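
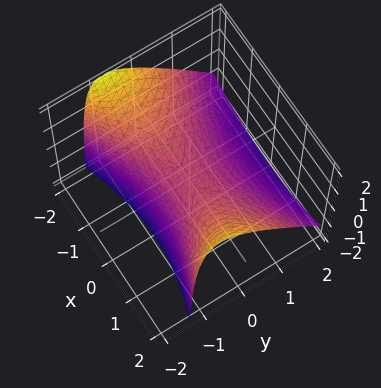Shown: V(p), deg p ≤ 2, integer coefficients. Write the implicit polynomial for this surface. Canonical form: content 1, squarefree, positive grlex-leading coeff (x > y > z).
First, degree: no degree-1 surface has this shape, so deg p = 2.
Next, observable constraints: one x-axis crossing is at x = 0; it crosses the z-axis at the gridline z = 0.
Finally, solving for integer coefficients yields p as stated.

x^2 - 3*y^2 - 2*y*z - 3*z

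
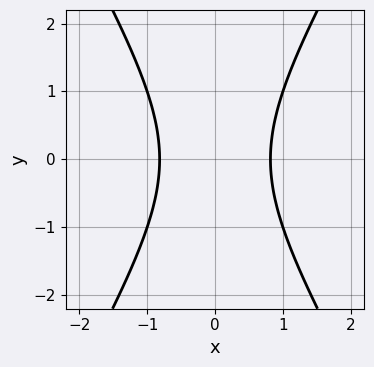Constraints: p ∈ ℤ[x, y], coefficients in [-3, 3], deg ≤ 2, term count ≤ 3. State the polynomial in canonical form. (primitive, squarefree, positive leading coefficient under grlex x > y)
First, degree: no degree-1 curve has this shape, so deg p = 2.
Next, symmetries: it's symmetric under y → −y, forcing even powers of y; the x ↦ −x reflection is a symmetry, so x appears only in even powers.
Then, checking where it meets the axes: the curve avoids every integer y-axis point in the box.
Finally, fitting integer coefficients to these (and the overall shape) gives p.

3*x^2 - y^2 - 2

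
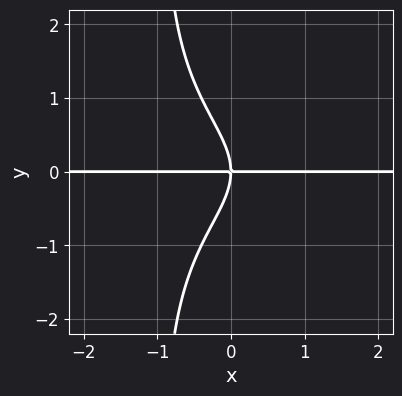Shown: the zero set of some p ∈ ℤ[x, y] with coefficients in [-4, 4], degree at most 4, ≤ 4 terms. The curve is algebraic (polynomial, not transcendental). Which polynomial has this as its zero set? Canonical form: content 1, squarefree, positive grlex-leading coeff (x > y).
(a) The degree is 4 — the shape is more complex than any degree-3 curve.
(b) Checking where it meets the axes: it crosses the y-axis at the gridline y = 0; every point of the x-axis in the box is on the curve.
(c) The integer polynomial consistent with all of this is the stated p.

2*x*y^3 + 2*y^3 + 3*x*y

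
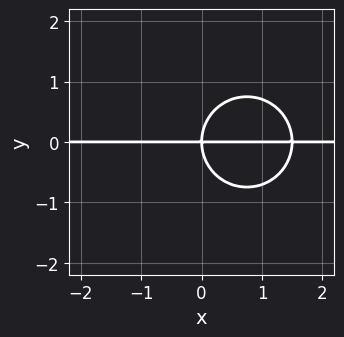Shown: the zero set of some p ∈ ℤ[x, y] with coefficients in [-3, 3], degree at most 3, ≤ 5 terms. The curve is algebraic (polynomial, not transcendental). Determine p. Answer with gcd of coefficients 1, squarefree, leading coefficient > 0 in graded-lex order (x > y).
2*x^2*y + 2*y^3 - 3*x*y

First, deg p = 3. The shape is more complex than any degree-2 curve.
Then, from the visible intercepts: the visible x-axis segment lies entirely on the curve; it meets the y-axis at y = 0 (among the integer gridlines).
Finally, assembling these constraints gives the stated polynomial.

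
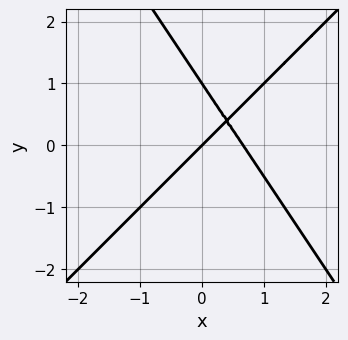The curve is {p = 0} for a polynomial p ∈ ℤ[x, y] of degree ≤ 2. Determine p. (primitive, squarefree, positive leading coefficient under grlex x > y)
Degree: no degree-1 curve has this shape, so deg p = 2.
Against the integer gridlines: it meets the x-axis at x = 0 (among the integer gridlines); among the integer gridlines, it crosses the y-axis at y ∈ {0, 1}.
Matching integer coefficients to the picture gives p.

3*x^2 - x*y - 2*y^2 - 2*x + 2*y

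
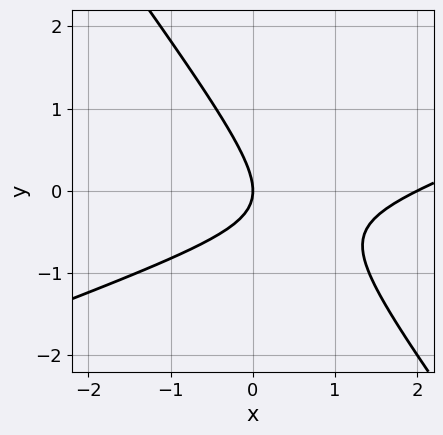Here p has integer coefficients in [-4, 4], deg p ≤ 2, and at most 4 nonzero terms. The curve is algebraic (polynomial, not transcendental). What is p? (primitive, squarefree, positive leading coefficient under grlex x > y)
x^2 - 2*x*y - 2*y^2 - 2*x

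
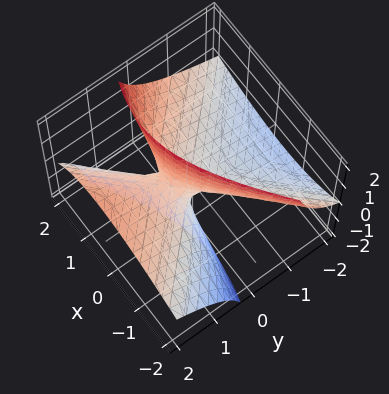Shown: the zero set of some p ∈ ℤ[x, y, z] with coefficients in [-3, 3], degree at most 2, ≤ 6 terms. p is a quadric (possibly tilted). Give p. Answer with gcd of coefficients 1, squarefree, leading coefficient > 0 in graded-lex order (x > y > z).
First, deg p = 2. The shape is more complex than any degree-1 surface.
Next, observable constraints: it meets the x-axis at x = 0 (among the integer gridlines); it crosses the z-axis at the gridline z = 0.
Finally, solving for integer coefficients yields p as stated.

x^2 - x*z - y^2 + 3*y*z - z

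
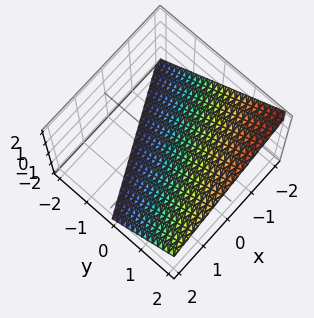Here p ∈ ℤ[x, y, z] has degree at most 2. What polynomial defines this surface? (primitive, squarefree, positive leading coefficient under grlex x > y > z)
x - 2*y + 2*z + 2

First, deg p = 1.
Then, against the integer gridlines: it crosses the x-axis at the gridline x = -2; it meets the z-axis at z = -1 (among the integer gridlines).
Finally, matching integer coefficients to the picture gives p.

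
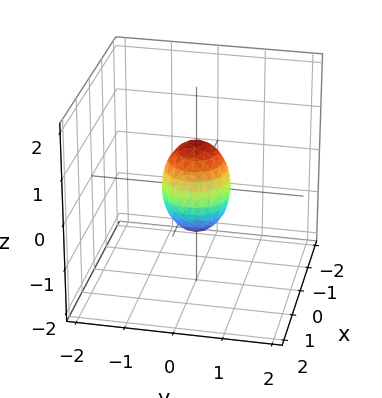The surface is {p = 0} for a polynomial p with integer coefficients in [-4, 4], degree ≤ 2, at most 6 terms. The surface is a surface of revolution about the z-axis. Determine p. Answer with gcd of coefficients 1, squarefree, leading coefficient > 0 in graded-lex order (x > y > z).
2*x^2 + 2*y^2 + z^2 - 1

1. The degree is 2 — a generic line meets the surface in up to 2 points.
2. By symmetry, the z-axis is an axis of rotation, so x and y enter only as x² + y².
3. Reading off the gridlines: a circular section at z = 0 has radius between 0 and 1; the z-axis gridline crossings are at z ∈ {-1, 1}.
4. These observations pin down the coefficients.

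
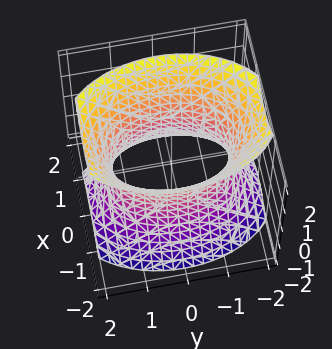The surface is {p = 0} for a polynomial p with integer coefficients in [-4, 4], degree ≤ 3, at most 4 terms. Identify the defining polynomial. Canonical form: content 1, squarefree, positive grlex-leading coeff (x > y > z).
deg p = 2. An hourglass — one-sheet hyperboloid; a quadric.
Symmetries: mirror symmetry z ↦ −z ⇒ only even powers of z; it's symmetric under y → −y, forcing even powers of y; mirror symmetry x ↦ −x ⇒ only even powers of x.
Against the integer gridlines: the x-axis gridline crossings are at x ∈ {-1, 1}; it misses every integer gridline on the z-axis.
These observations pin down the coefficients.

2*x^2 + y^2 - z^2 - 2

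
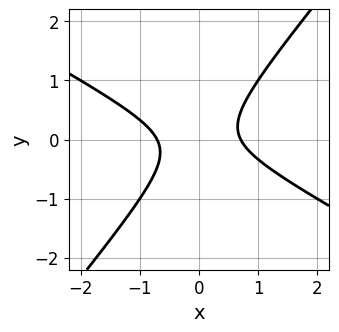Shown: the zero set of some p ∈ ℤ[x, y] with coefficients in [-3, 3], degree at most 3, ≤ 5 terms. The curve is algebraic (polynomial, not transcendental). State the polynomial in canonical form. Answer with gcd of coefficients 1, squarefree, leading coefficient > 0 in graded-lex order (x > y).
1. deg p = 2. The shape is more complex than any degree-1 curve.
2. From the visible intercepts: the curve avoids every integer y-axis point in the box.
3. The integer polynomial consistent with all of this is the stated p.

2*x^2 + 2*x*y - 3*y^2 - 1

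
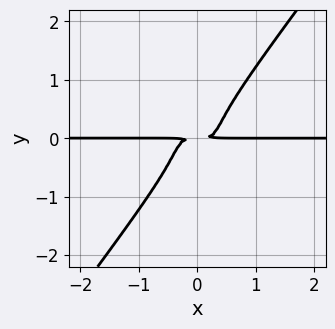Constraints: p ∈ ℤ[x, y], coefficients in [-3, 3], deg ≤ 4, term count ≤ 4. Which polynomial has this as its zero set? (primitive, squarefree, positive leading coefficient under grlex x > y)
(a) Degree: a generic line meets the curve in up to 4 points, so deg p = 4.
(b) From the visible intercepts: the visible x-axis segment lies entirely on the curve.
(c) Putting this together gives p.

3*x^3*y + 3*x^2*y^2 - 3*y^4 - y^2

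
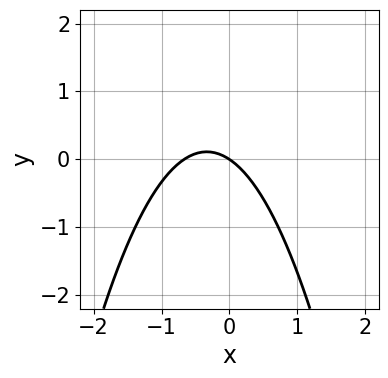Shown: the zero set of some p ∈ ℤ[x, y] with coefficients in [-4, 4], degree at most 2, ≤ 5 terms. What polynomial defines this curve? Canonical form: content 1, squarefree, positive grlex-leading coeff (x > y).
(a) The degree is 2 — no degree-1 curve has this shape.
(b) From the axis intercepts and sections: one x-axis crossing is at x = 0; it meets the y-axis at y = 0 (among the integer gridlines).
(c) The integer polynomial consistent with all of this is the stated p.

3*x^2 + 2*x + 3*y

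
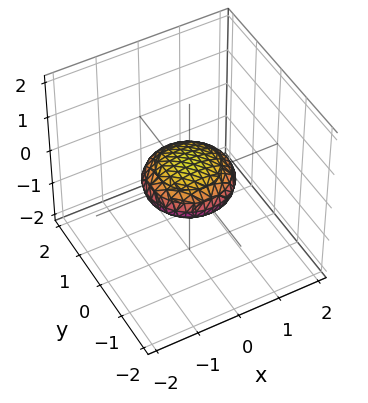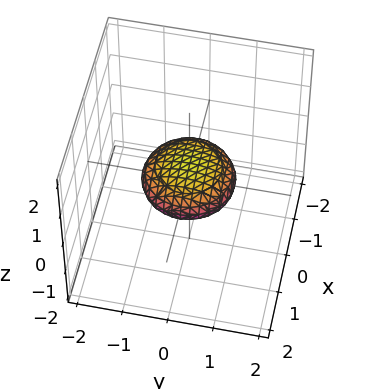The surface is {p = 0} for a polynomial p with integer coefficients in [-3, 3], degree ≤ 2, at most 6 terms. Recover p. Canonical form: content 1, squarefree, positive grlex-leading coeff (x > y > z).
x^2 + y^2 + 3*z^2 - 1

Degree: a closed, bounded, convex surface; a quadric, so deg p = 2.
Symmetries: mirror symmetry z ↦ −z ⇒ only even powers of z; every cross-section ⟂ z is a circle, so x, y appear only via x² + y².
Checking where it meets the axes: among the integer gridlines, it crosses the y-axis at y ∈ {-1, 1}; among the integer gridlines, it crosses the x-axis at x ∈ {-1, 1}.
Together with the visible shape, these determine p as stated.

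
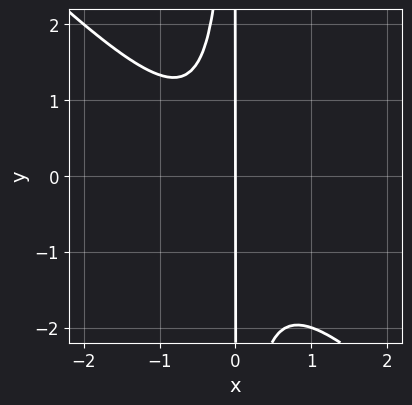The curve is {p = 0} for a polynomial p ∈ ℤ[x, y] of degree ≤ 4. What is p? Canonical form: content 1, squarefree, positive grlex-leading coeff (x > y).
3*x^3 + 3*x^2*y + x^2 + 2*x

First, the degree is 3 — the shape is more complex than any degree-2 curve.
Then, observable constraints: the visible y-axis segment lies entirely on the curve; it meets the x-axis at x = 0 (among the integer gridlines).
Finally, together with the visible shape, these determine p as stated.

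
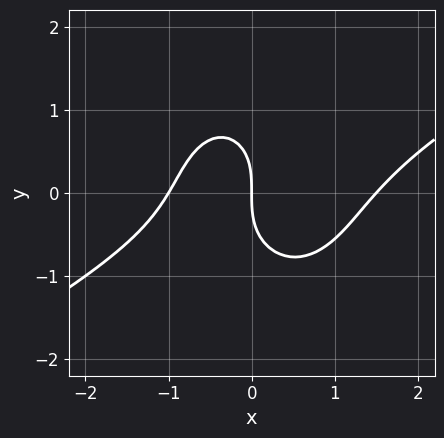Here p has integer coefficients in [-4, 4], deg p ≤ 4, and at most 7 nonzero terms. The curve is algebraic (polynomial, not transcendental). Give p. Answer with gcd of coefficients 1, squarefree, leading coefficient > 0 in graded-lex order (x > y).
2*x^3 - 3*x^2*y - 2*y^3 - x^2 - 3*x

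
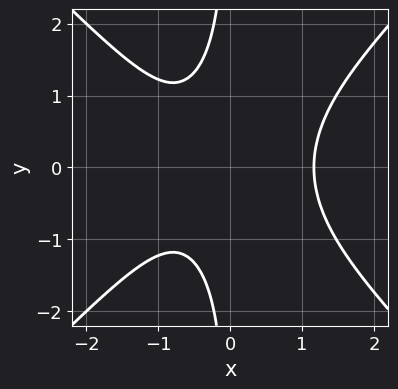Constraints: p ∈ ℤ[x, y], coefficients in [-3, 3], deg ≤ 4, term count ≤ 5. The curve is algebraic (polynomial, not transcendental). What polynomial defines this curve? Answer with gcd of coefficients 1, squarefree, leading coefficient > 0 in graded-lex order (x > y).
1. The degree is 3 — no degree-2 curve has this shape.
2. Symmetries: it's symmetric under y → −y, forcing even powers of y.
3. Checking where it meets the axes: the curve avoids every integer y-axis point in the box.
4. These observations pin down the coefficients.

2*x^3 - 2*x*y^2 - x - 2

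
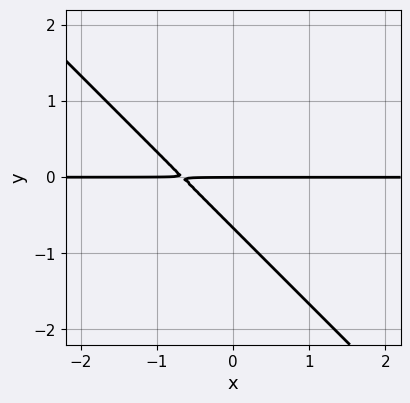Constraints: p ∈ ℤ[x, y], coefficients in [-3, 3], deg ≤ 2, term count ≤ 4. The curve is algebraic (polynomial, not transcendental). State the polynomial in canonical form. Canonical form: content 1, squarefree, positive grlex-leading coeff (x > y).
3*x*y + 3*y^2 + 2*y

1. Degree: no degree-1 curve has this shape, so deg p = 2.
2. Checking where it meets the axes: one y-axis crossing is at y = 0; every point of the x-axis in the box is on the curve.
3. These observations pin down the coefficients.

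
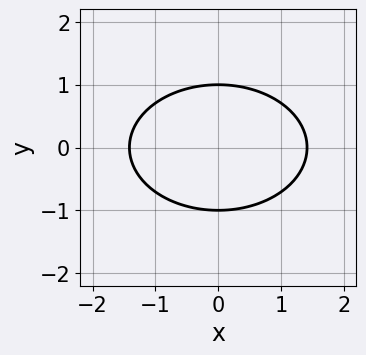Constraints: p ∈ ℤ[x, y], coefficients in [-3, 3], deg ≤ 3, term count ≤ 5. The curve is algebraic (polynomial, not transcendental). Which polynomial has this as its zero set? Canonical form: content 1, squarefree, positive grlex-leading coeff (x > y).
First, deg p = 2. No degree-1 curve has this shape.
Then, symmetries: the y ↦ −y reflection is a symmetry, so y appears only in even powers; the x ↦ −x reflection is a symmetry, so x appears only in even powers.
Then, checking where it meets the axes: among the integer gridlines, it crosses the y-axis at y ∈ {-1, 1}.
Finally, solving for integer coefficients yields p as stated.

x^2 + 2*y^2 - 2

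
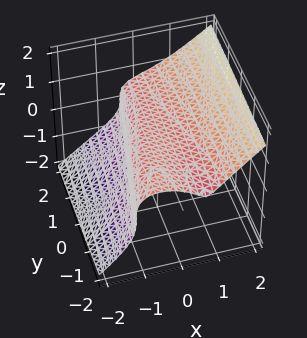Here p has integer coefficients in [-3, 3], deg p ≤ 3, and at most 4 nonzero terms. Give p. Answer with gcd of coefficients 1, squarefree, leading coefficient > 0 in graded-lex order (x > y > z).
2*x^3 - 3*z^3 + x*y + 1

(a) The degree is 3 — no degree-2 surface has this shape.
(b) From the axis intercepts and sections: no y-intercept at any integer in the box.
(c) These observations pin down the coefficients.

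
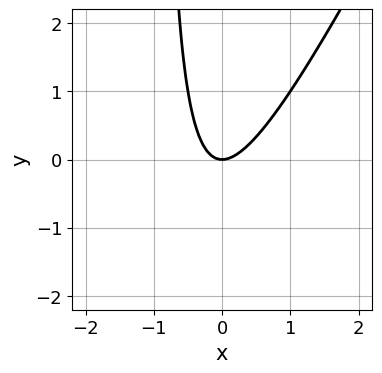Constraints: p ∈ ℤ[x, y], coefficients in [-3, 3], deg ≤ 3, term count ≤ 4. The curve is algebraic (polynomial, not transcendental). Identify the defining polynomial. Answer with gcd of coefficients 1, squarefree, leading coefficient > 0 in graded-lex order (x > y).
2*x^2 - x*y - y

(a) Degree: the shape is more complex than any degree-1 curve, so deg p = 2.
(b) Reading off the gridlines: it crosses the y-axis at the gridline y = 0; it meets the x-axis at x = 0 (among the integer gridlines).
(c) These observations pin down the coefficients.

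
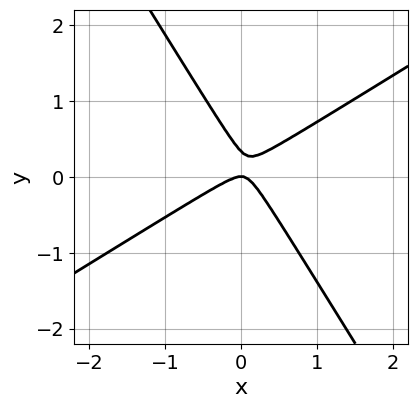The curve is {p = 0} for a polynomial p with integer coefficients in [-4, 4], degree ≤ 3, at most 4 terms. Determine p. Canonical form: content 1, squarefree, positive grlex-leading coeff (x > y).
3*x^2 - 3*x*y - 3*y^2 + y

1. Degree: a generic line meets the curve in up to 2 points, so deg p = 2.
2. Reading off the gridlines: it meets the x-axis at x = 0 (among the integer gridlines); one y-axis crossing is at y = 0.
3. Fitting integer coefficients to these (and the overall shape) gives p.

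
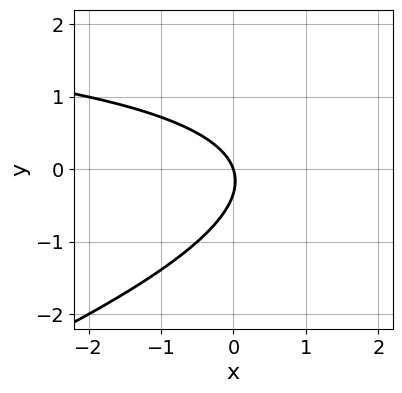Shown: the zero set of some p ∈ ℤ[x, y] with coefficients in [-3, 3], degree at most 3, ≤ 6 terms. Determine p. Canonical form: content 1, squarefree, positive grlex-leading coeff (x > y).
x*y - 3*y^2 - 3*x - y

1. Degree: no degree-1 curve has this shape, so deg p = 2.
2. Checking where it meets the axes: one x-axis crossing is at x = 0; it crosses the y-axis at the gridline y = 0.
3. These observations pin down the coefficients.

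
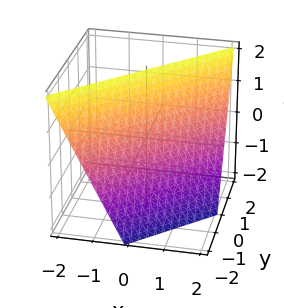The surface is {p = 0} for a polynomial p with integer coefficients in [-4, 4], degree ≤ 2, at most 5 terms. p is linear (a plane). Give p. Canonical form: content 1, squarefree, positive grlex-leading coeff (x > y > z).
2*x - 2*y + z - 2

1. deg p = 1. The surface is flat (a plane).
2. Checking where it meets the axes: one z-axis crossing is at z = 2; it crosses the y-axis at the gridline y = -1; one x-axis crossing is at x = 1.
3. Together with the visible shape, these determine p as stated.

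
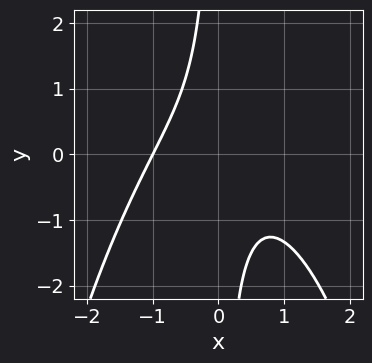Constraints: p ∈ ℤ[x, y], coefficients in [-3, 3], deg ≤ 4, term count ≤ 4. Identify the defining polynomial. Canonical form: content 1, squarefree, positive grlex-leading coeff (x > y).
2*x^3 + 3*x*y + 2

(a) deg p = 3. The shape is more complex than any degree-2 curve.
(b) Against the integer gridlines: it meets the x-axis at x = -1 (among the integer gridlines); no y-intercept at any integer in the box.
(c) These observations pin down the coefficients.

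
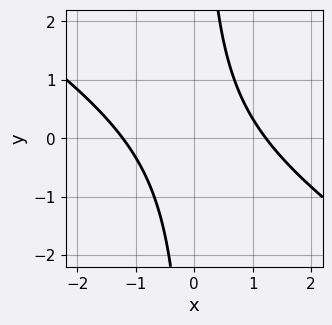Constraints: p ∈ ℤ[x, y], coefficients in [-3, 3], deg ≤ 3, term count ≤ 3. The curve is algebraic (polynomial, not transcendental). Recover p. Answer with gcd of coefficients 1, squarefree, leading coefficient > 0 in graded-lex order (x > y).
(a) Degree: a generic line meets the curve in up to 2 points, so deg p = 2.
(b) Against the integer gridlines: the curve avoids every integer y-axis point in the box.
(c) Assembling these constraints gives the stated polynomial.

2*x^2 + 3*x*y - 3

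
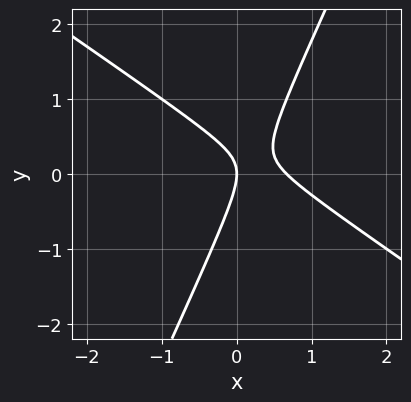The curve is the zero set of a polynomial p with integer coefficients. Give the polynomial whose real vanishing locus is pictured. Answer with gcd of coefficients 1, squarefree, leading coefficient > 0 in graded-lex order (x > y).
3*x^2 + 3*x*y - 2*y^2 - 2*x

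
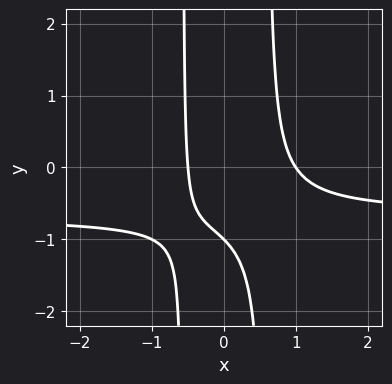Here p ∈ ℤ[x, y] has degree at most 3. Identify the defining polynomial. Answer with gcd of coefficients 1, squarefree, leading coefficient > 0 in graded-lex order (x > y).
3*x^2*y + 2*x^2 - x - y - 1

1. The degree is 3 — a generic line meets the curve in up to 3 points.
2. From the axis intercepts and sections: one y-axis crossing is at y = -1; one x-axis crossing is at x = 1.
3. Together with the visible shape, these determine p as stated.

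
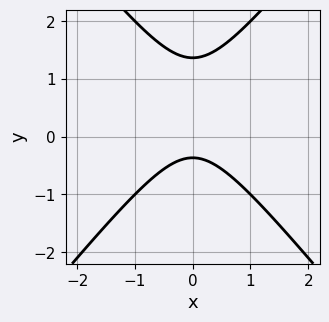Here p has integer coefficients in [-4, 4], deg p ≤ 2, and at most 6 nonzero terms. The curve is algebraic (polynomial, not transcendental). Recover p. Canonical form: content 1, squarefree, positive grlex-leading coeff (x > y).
(a) Degree: no degree-1 curve has this shape, so deg p = 2.
(b) Symmetries: it's symmetric under x → −x, forcing even powers of x.
(c) From the axis intercepts and sections: no x-intercept at any integer in the box.
(d) Together with the visible shape, these determine p as stated.

3*x^2 - 2*y^2 + 2*y + 1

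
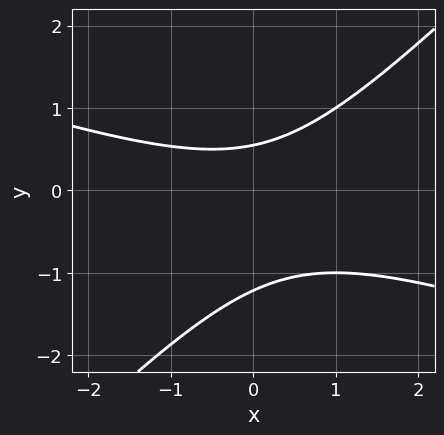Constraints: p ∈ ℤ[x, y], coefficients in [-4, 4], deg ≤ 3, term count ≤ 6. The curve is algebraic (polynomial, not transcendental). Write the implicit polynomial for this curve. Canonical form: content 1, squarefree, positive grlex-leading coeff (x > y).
x^2 + 2*x*y - 3*y^2 - 2*y + 2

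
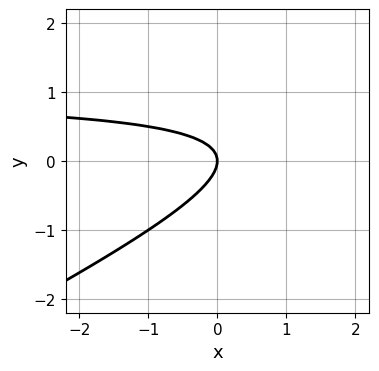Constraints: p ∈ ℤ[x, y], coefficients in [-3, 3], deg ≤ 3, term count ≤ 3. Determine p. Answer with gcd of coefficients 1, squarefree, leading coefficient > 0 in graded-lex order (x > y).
x*y - 2*y^2 - x

1. deg p = 2. The shape is more complex than any degree-1 curve.
2. From the axis intercepts and sections: it crosses the x-axis at the gridline x = 0; it crosses the y-axis at the gridline y = 0.
3. Assembling these constraints gives the stated polynomial.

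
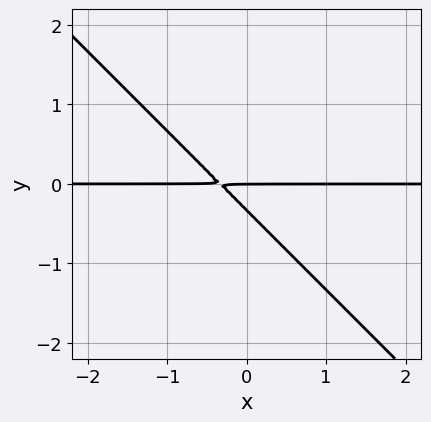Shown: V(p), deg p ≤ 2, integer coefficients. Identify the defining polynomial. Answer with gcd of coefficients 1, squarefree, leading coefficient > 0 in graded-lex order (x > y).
(a) deg p = 2. A generic line meets the curve in up to 2 points.
(b) Against the integer gridlines: every point of the x-axis in the box is on the curve; it crosses the y-axis at the gridline y = 0.
(c) Together with the visible shape, these determine p as stated.

3*x*y + 3*y^2 + y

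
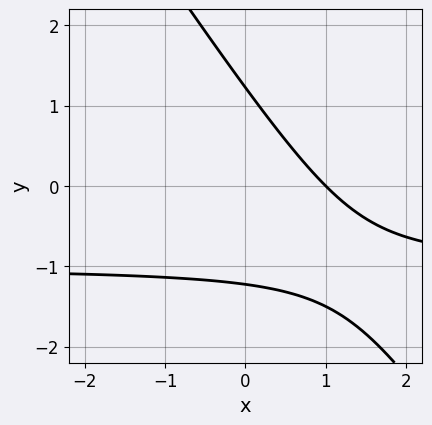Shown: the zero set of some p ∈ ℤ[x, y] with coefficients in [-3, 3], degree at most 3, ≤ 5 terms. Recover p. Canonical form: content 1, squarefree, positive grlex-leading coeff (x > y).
(a) deg p = 2. A generic line meets the curve in up to 2 points.
(b) Observable constraints: one x-axis crossing is at x = 1.
(c) Solving for integer coefficients yields p as stated.

3*x*y + 2*y^2 + 3*x - 3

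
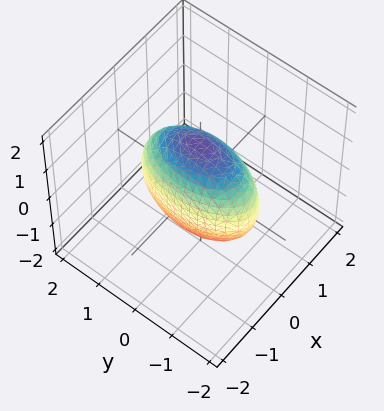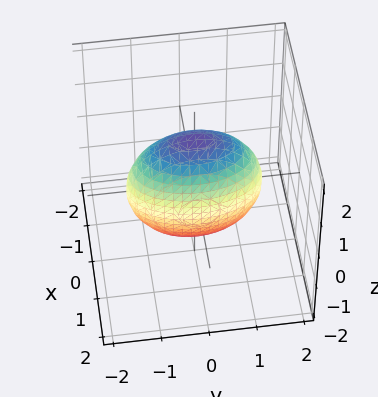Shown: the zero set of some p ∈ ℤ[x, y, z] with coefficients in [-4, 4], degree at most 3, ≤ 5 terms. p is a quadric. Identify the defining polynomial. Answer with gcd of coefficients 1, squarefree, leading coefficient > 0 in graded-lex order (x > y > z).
(a) deg p = 2.
(b) Symmetries: it's symmetric under z → −z, forcing even powers of z; mirror symmetry x ↦ −x ⇒ only even powers of x; it's symmetric under y → −y, forcing even powers of y.
(c) Fitting integer coefficients to these (and the overall shape) gives p.

3*x^2 + y^2 + z^2 - 2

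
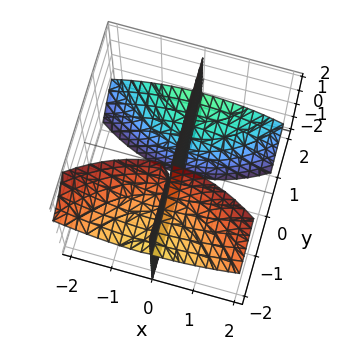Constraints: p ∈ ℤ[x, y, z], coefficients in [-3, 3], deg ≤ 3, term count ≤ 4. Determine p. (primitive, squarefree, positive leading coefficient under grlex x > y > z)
First, the picture has 3 separate pieces. They look like related sheets of one shape, so recover p as a whole.
Next, the degree is 3 — a generic line meets the surface in up to 3 points.
Next, from the axis intercepts and sections: one x-axis crossing is at x = 0; every point of the y-axis in the box is on the surface; the visible z-axis segment lies entirely on the surface.
Finally, these observations pin down the coefficients.

x^3 + 3*x*y*z + 3*x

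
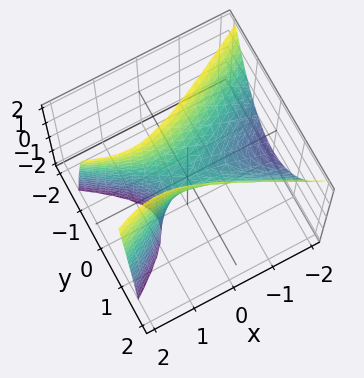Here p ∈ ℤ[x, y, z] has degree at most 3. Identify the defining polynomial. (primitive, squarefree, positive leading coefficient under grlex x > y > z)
The degree is 2 — the shape is more complex than any degree-1 surface.
Checking where it meets the axes: it crosses the z-axis at the gridline z = 0; one y-axis crossing is at y = 0; one x-axis crossing is at x = 0.
Matching integer coefficients to the picture gives p.

x^2 - x*z - 3*y^2 + z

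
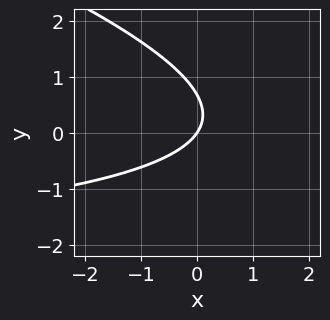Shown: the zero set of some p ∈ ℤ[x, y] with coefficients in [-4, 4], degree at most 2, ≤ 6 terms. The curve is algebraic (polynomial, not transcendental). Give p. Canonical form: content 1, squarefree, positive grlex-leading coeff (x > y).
1. Degree: a generic line meets the curve in up to 2 points, so deg p = 2.
2. Observable constraints: one y-axis crossing is at y = 0; it meets the x-axis at x = 0 (among the integer gridlines).
3. Together with the visible shape, these determine p as stated.

x*y + 3*y^2 + 3*x - 2*y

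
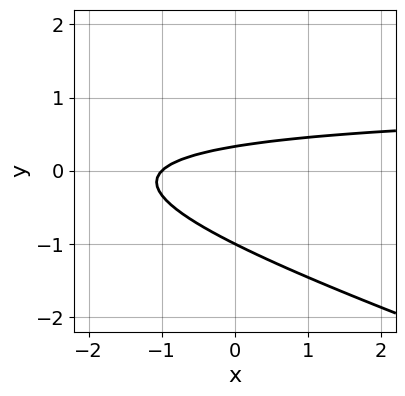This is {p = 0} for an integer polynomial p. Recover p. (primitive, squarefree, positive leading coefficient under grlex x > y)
x*y + 3*y^2 - x + 2*y - 1

1. deg p = 2. The shape is more complex than any degree-1 curve.
2. From the axis intercepts and sections: it meets the y-axis at y = -1 (among the integer gridlines); it meets the x-axis at x = -1 (among the integer gridlines).
3. Matching integer coefficients to the picture gives p.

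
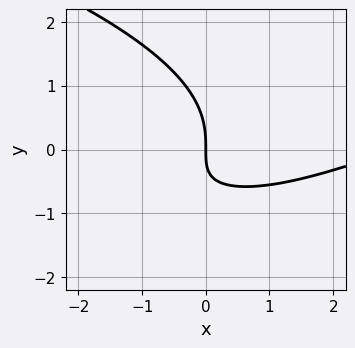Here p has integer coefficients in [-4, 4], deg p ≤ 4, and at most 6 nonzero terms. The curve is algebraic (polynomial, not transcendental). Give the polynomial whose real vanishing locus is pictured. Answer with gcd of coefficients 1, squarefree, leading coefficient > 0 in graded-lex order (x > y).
Degree: no degree-2 curve has this shape, so deg p = 3.
Reading off the gridlines: it crosses the x-axis at the gridline x = 0; one y-axis crossing is at y = 0.
Together with the visible shape, these determine p as stated.

2*y^3 - x^2 + 3*x*y + 3*x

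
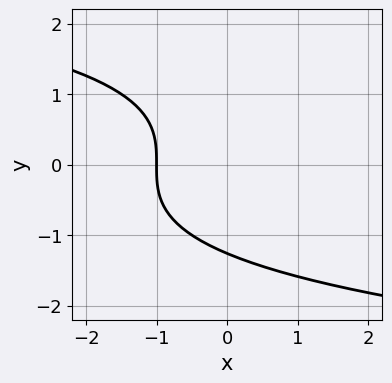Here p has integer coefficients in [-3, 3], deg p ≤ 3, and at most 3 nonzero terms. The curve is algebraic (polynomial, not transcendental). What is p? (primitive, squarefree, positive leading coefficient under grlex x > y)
y^3 + 2*x + 2

First, deg p = 3.
Next, from the visible intercepts: it meets the x-axis at x = -1 (among the integer gridlines).
Finally, assembling these constraints gives the stated polynomial.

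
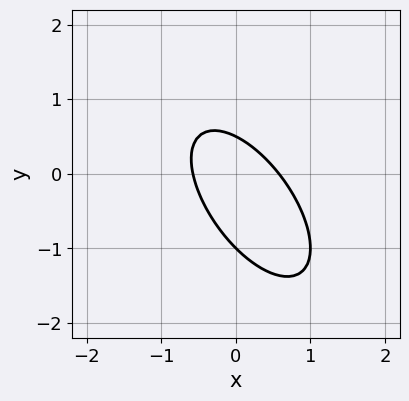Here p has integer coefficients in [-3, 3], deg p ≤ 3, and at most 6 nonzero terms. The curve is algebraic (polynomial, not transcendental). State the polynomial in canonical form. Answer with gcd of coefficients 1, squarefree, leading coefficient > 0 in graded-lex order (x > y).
3*x^2 + 3*x*y + 2*y^2 + y - 1

1. Degree: a generic line meets the curve in up to 2 points, so deg p = 2.
2. Observable constraints: it meets the y-axis at y = -1 (among the integer gridlines).
3. These observations pin down the coefficients.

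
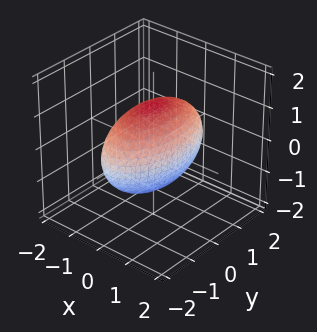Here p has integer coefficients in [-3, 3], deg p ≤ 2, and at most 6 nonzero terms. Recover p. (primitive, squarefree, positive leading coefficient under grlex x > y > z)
3*x^2 + y^2 + 2*z^2 - 3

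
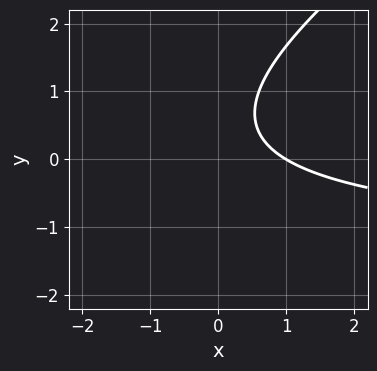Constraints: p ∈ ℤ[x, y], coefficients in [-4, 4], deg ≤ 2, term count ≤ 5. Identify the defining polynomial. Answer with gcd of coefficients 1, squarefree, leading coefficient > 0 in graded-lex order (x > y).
2*x*y - 3*y^2 + 3*x + 3*y - 3

(a) Degree: a generic line meets the curve in up to 2 points, so deg p = 2.
(b) Reading off the gridlines: no y-intercept at any integer in the box; it crosses the x-axis at the gridline x = 1.
(c) Fitting integer coefficients to these (and the overall shape) gives p.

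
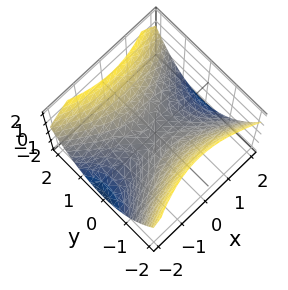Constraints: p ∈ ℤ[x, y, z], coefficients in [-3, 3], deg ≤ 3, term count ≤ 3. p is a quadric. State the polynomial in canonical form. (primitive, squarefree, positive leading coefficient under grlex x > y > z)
x^2 - 2*y^2 + 3*z

deg p = 2. A saddle surface; a quadric.
Symmetries: it's symmetric under x → −x, forcing even powers of x; the y ↦ −y reflection is a symmetry, so y appears only in even powers.
Observable constraints: it crosses the y-axis at the gridline y = 0; one z-axis crossing is at z = 0; it crosses the x-axis at the gridline x = 0.
Fitting integer coefficients to these (and the overall shape) gives p.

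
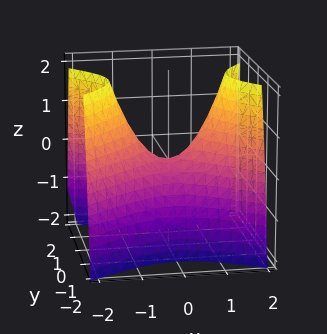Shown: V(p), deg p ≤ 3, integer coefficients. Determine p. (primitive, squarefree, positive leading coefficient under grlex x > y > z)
2*x^2 - 3*y^2 - 2*z

First, deg p = 2. A hyperbolic paraboloid; a quadric.
Next, symmetries: mirror symmetry y ↦ −y ⇒ only even powers of y; mirror symmetry x ↦ −x ⇒ only even powers of x.
Next, checking where it meets the axes: it meets the x-axis at x = 0 (among the integer gridlines); it crosses the y-axis at the gridline y = 0; it meets the z-axis at z = 0 (among the integer gridlines).
Finally, these observations pin down the coefficients.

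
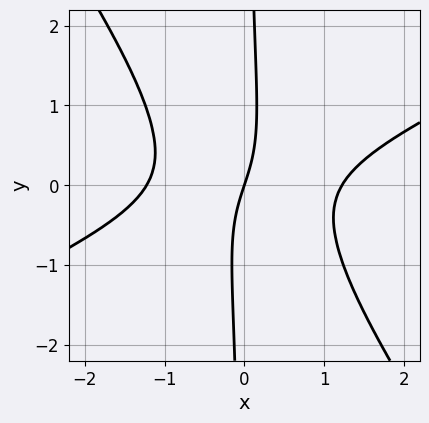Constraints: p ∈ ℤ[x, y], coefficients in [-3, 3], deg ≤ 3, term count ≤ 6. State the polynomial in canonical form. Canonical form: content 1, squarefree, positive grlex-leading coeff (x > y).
2*x^3 - 3*x^2*y - 3*x*y^2 - 3*x + y

1. Degree: no degree-2 curve has this shape, so deg p = 3.
2. Reading off the gridlines: it meets the y-axis at y = 0 (among the integer gridlines); it meets the x-axis at x = 0 (among the integer gridlines).
3. Fitting integer coefficients to these (and the overall shape) gives p.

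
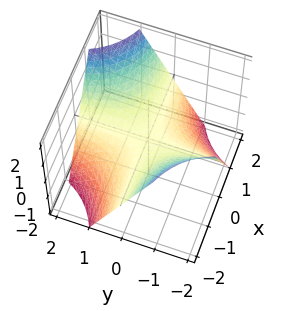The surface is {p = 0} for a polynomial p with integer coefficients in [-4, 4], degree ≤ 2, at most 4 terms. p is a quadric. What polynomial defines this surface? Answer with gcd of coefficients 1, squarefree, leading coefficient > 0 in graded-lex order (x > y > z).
The degree is 2 — a saddle surface; a quadric.
From the visible intercepts: it crosses the z-axis at the gridline z = 0; the visible x-axis segment lies entirely on the surface.
Solving for integer coefficients yields p as stated.

x*y - z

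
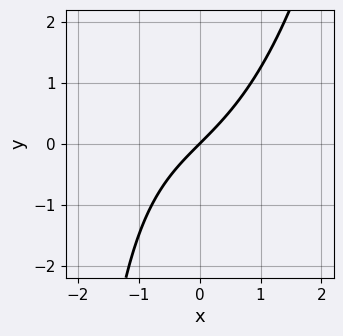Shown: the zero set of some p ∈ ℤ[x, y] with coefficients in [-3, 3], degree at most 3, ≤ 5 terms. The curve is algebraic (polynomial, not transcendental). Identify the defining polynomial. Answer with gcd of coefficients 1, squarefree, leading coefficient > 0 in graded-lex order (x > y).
x^3 + x^2 - x*y + 3*x - 3*y

The degree is 3 — a generic line meets the curve in up to 3 points.
From the visible intercepts: one y-axis crossing is at y = 0; it crosses the x-axis at the gridline x = 0.
Fitting integer coefficients to these (and the overall shape) gives p.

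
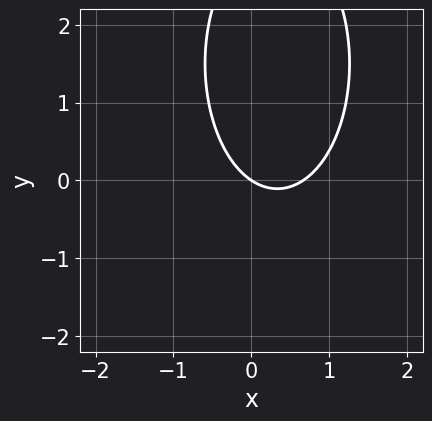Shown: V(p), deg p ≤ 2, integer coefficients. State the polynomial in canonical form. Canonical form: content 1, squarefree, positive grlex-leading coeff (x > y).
1. Degree: a generic line meets the curve in up to 2 points, so deg p = 2.
2. Checking where it meets the axes: it crosses the y-axis at the gridline y = 0; it meets the x-axis at x = 0 (among the integer gridlines).
3. Together with the visible shape, these determine p as stated.

3*x^2 + y^2 - 2*x - 3*y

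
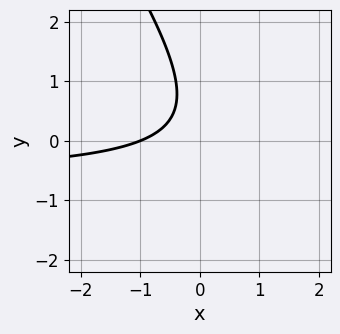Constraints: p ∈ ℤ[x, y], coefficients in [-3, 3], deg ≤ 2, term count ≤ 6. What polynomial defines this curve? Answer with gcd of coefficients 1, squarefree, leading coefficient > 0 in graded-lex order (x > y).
3*x*y + 2*y^2 + 2*x - 2*y + 2

The degree is 2 — the shape is more complex than any degree-1 curve.
Reading off the gridlines: it crosses the x-axis at the gridline x = -1; no y-intercept at any integer in the box.
These observations pin down the coefficients.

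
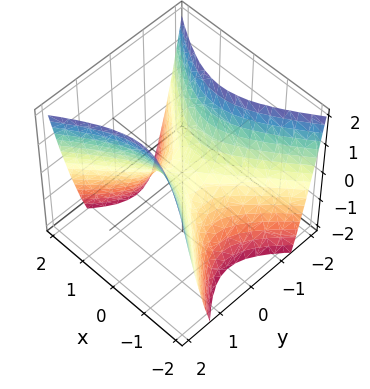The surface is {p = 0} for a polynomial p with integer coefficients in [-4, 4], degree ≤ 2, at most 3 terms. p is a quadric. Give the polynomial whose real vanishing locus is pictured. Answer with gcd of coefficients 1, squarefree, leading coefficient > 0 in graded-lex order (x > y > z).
deg p = 2. A saddle surface; a quadric.
Symmetries: mirror symmetry x ↦ −x ⇒ only even powers of x; it's symmetric under y → −y, forcing even powers of y.
From the visible intercepts: it crosses the y-axis at the gridline y = 0; it meets the x-axis at x = 0 (among the integer gridlines); it crosses the z-axis at the gridline z = 0.
Fitting integer coefficients to these (and the overall shape) gives p.

2*x^2 - 3*y^2 + 2*z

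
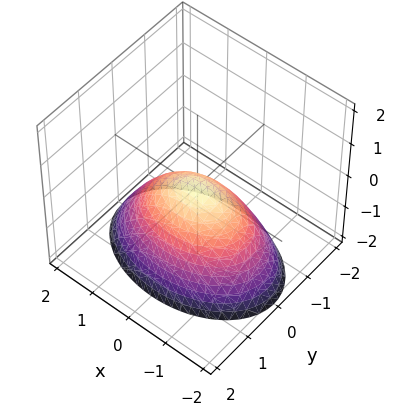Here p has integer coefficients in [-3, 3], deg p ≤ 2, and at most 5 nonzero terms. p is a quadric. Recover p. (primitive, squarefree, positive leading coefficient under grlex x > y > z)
The degree is 2 — a paraboloid; a quadric.
Symmetries: mirror symmetry x ↦ −x ⇒ only even powers of x; the y ↦ −y reflection is a symmetry, so y appears only in even powers.
Reading off the gridlines: it crosses the z-axis at the gridline z = 0; one y-axis crossing is at y = 0; one x-axis crossing is at x = 0.
Putting this together gives p.

x^2 + 2*y^2 + 2*z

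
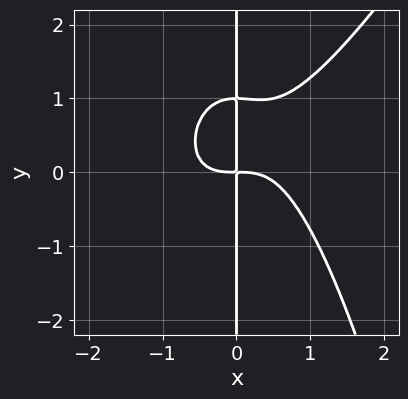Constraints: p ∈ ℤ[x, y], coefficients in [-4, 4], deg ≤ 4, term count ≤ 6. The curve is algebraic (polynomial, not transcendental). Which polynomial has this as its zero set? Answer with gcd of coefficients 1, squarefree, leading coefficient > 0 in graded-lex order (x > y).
1. deg p = 4. A generic line meets the curve in up to 4 points.
2. From the visible intercepts: the visible y-axis segment lies entirely on the curve.
3. Together with the visible shape, these determine p as stated.

2*x^4 - x^3*y - 2*x*y^2 + 2*x*y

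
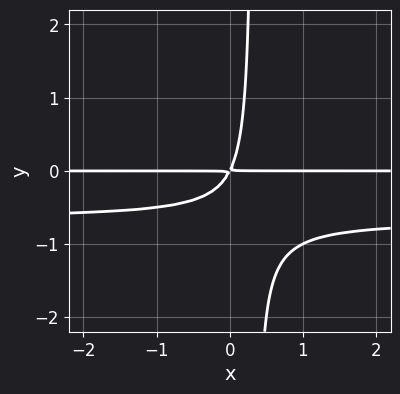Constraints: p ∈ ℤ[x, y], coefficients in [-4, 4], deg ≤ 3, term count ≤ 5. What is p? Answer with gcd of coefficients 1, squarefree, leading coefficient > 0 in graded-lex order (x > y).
(a) Degree: no degree-2 curve has this shape, so deg p = 3.
(b) Reading off the gridlines: the visible x-axis segment lies entirely on the curve.
(c) Putting this together gives p.

3*x*y^2 + 2*x*y - y^2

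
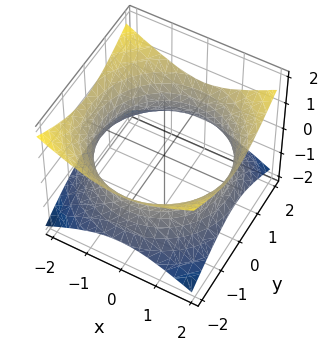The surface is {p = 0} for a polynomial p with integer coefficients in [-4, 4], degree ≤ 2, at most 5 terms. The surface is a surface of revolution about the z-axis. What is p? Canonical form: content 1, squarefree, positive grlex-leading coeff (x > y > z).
x^2 + y^2 - 2*z^2 - 3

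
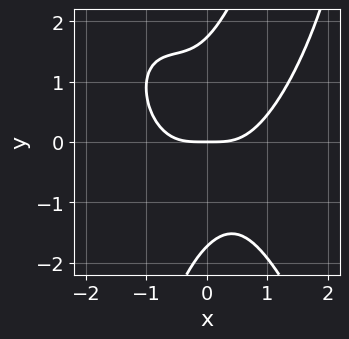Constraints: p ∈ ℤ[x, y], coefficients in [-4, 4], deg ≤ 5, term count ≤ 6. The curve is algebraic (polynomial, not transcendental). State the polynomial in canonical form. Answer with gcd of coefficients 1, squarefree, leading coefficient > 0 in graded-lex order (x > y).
3*x^4 - 3*x^2*y - 2*x*y^2 + y^3 - 3*y

1. Degree: no degree-3 curve has this shape, so deg p = 4.
2. Observable constraints: it meets the y-axis at y = 0 (among the integer gridlines); it meets the x-axis at x = 0 (among the integer gridlines).
3. Fitting integer coefficients to these (and the overall shape) gives p.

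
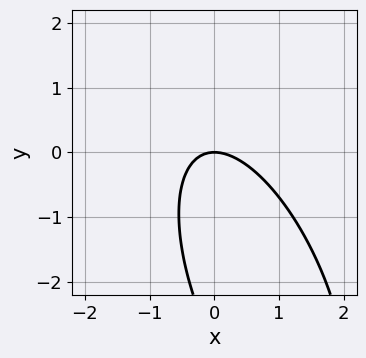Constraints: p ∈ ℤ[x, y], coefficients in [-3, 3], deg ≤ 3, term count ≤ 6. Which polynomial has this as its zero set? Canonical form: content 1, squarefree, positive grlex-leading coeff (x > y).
3*x^2 + 2*x*y + y^2 + 3*y

The degree is 2 — no degree-1 curve has this shape.
Against the integer gridlines: one y-axis crossing is at y = 0; it crosses the x-axis at the gridline x = 0.
Together with the visible shape, these determine p as stated.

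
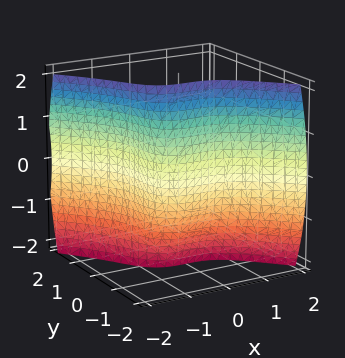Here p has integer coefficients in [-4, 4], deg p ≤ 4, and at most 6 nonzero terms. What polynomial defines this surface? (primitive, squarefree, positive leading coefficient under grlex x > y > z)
2*x^3 + 2*y^3 + y*z^2 + 2

First, the degree is 3 — a generic line meets the surface in up to 3 points.
Next, from the axis intercepts and sections: one x-axis crossing is at x = -1; it misses every integer gridline on the z-axis; one y-axis crossing is at y = -1.
Finally, together with the visible shape, these determine p as stated.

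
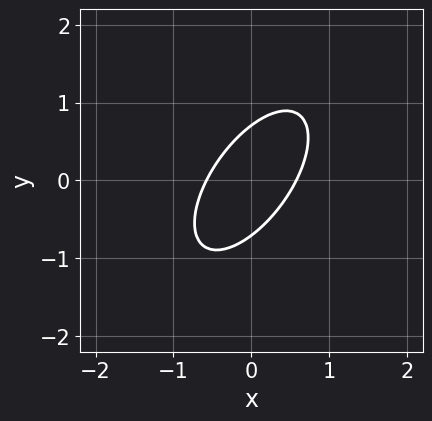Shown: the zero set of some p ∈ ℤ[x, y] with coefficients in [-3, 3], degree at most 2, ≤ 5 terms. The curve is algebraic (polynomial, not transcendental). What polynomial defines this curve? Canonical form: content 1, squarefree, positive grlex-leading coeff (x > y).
3*x^2 - 3*x*y + 2*y^2 - 1

1. Degree: no degree-1 curve has this shape, so deg p = 2.
2. Solving for integer coefficients yields p as stated.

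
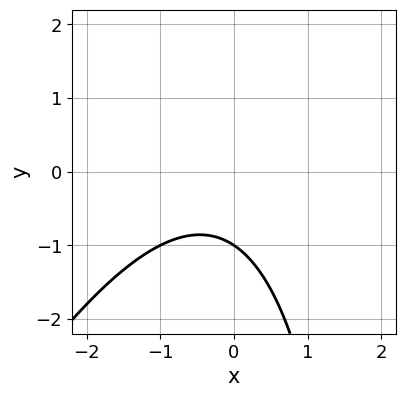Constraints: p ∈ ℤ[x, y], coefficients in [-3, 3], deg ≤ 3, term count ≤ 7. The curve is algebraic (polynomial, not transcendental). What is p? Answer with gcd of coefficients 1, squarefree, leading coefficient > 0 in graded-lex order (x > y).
1. Degree: the shape is more complex than any degree-1 curve, so deg p = 2.
2. From the visible intercepts: no x-intercept at any integer in the box; it crosses the y-axis at the gridline y = -1.
3. Matching integer coefficients to the picture gives p.

2*x^2 - x*y + x + 3*y + 3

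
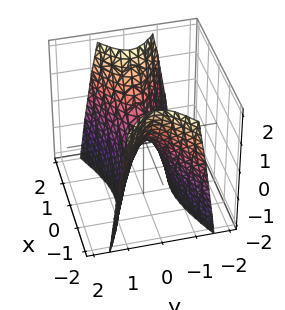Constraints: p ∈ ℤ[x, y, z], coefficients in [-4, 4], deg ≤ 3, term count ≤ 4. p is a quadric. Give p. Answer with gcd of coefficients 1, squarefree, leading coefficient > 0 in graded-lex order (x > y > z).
1. deg p = 2.
2. Symmetries: the y ↦ −y reflection is a symmetry, so y appears only in even powers; mirror symmetry x ↦ −x ⇒ only even powers of x.
3. Reading off the gridlines: one z-axis crossing is at z = 0; it crosses the y-axis at the gridline y = 0.
4. Putting this together gives p.

x^2 - 3*y^2 - z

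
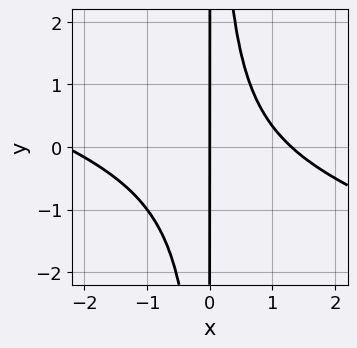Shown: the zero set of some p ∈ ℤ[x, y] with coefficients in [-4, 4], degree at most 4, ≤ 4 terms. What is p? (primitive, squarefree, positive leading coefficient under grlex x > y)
x^3 + 3*x^2*y + x^2 - 3*x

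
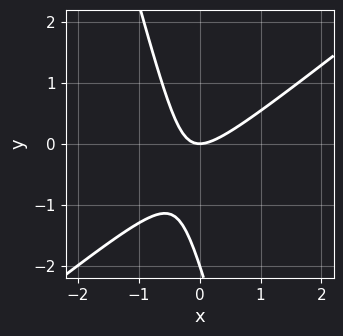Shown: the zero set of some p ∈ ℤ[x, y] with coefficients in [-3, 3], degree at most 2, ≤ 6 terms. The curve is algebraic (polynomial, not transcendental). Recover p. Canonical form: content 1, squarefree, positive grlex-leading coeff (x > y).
3*x^2 - 3*x*y - y^2 - 2*y

First, deg p = 2. A generic line meets the curve in up to 2 points.
Next, checking where it meets the axes: among the integer gridlines, it crosses the y-axis at y ∈ {-2, 0}; it meets the x-axis at x = 0 (among the integer gridlines).
Finally, putting this together gives p.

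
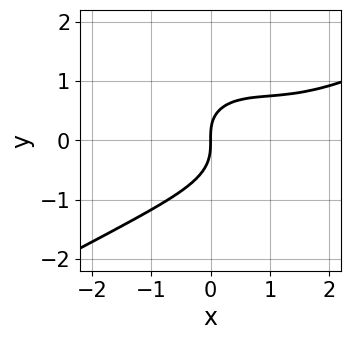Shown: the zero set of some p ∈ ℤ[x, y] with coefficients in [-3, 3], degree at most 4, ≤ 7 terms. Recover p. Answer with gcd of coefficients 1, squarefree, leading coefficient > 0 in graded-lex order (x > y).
First, deg p = 3. The shape is more complex than any degree-2 curve.
Next, reading off the gridlines: it meets the x-axis at x = 0 (among the integer gridlines); it crosses the y-axis at the gridline y = 0.
Finally, these observations pin down the coefficients.

x^3 - x^2*y - 3*y^3 - 2*x^2 + 3*x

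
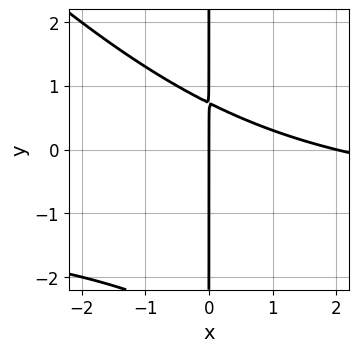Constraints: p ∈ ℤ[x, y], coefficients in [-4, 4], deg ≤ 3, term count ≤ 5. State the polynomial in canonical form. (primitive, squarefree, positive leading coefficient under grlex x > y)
1. The degree is 3 — a generic line meets the curve in up to 3 points.
2. From the visible intercepts: the visible y-axis segment lies entirely on the curve; among the integer gridlines, it crosses the x-axis at x ∈ {0, 2}.
3. Assembling these constraints gives the stated polynomial.

x^2*y + x*y^2 + x^2 + 2*x*y - 2*x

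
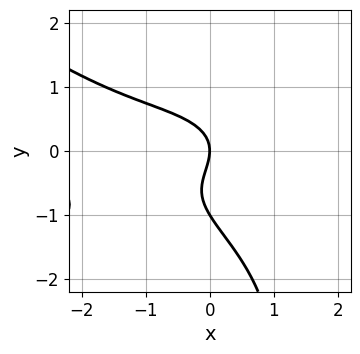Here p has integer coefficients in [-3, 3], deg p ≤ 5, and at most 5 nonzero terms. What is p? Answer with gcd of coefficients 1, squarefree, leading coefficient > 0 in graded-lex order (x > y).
x^3*y - 2*x*y^3 + 3*y^3 + 3*y^2 + 3*x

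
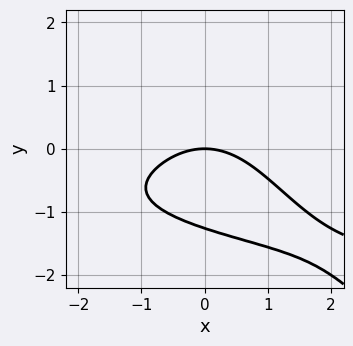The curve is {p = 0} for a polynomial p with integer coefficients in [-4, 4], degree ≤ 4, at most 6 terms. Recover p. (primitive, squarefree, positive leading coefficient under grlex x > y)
x*y^3 + y^4 + x^2 + 2*y

First, the degree is 4 — a generic line meets the curve in up to 4 points.
Then, reading off the gridlines: it crosses the x-axis at the gridline x = 0; it meets the y-axis at y = 0 (among the integer gridlines).
Finally, putting this together gives p.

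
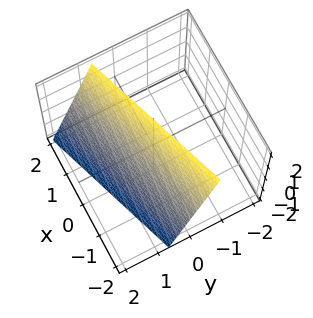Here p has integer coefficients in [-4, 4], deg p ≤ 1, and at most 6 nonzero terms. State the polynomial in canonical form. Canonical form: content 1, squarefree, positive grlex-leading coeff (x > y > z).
x - 3*y - z + 2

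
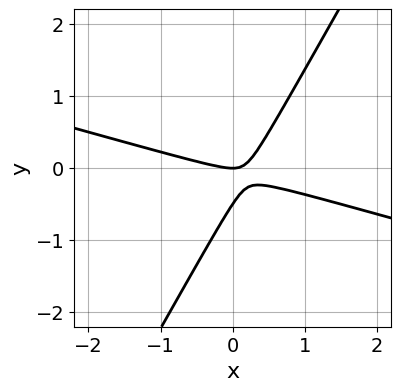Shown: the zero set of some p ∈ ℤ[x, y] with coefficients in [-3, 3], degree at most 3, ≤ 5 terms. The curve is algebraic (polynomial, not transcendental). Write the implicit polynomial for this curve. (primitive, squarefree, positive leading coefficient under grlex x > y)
The degree is 2 — the shape is more complex than any degree-1 curve.
Observable constraints: it crosses the x-axis at the gridline x = 0; one y-axis crossing is at y = 0.
Assembling these constraints gives the stated polynomial.

x^2 + 3*x*y - 2*y^2 - y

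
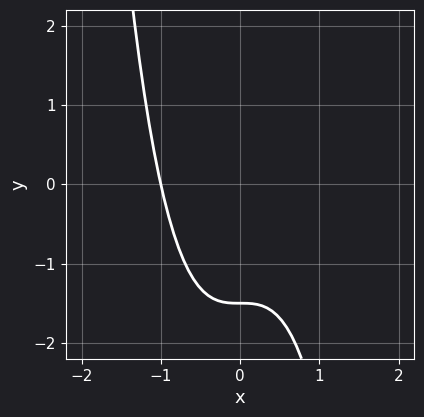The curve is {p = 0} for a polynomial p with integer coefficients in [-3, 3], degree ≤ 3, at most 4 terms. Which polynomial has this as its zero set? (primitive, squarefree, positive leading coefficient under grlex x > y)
(a) Degree: the shape is more complex than any degree-2 curve, so deg p = 3.
(b) Against the integer gridlines: it crosses the x-axis at the gridline x = -1.
(c) Matching integer coefficients to the picture gives p.

3*x^3 + 2*y + 3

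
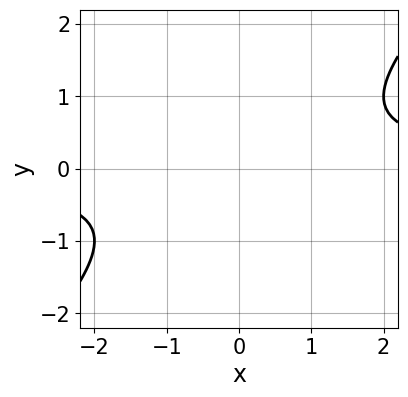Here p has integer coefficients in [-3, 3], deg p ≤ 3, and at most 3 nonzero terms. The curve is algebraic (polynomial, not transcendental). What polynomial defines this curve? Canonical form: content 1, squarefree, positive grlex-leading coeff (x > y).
First, degree: the shape is more complex than any degree-1 curve, so deg p = 2.
Next, checking where it meets the axes: it misses every integer gridline on the y-axis; it misses every integer gridline on the x-axis.
Finally, putting this together gives p.

x*y - y^2 - 1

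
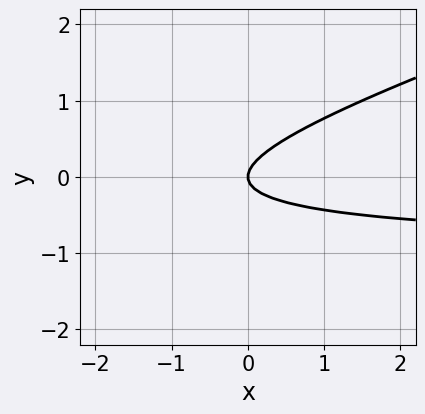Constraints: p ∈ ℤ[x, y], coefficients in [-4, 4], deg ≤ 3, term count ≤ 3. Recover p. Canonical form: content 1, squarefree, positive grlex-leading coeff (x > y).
x*y - 3*y^2 + x

First, degree: no degree-1 curve has this shape, so deg p = 2.
Then, from the axis intercepts and sections: it crosses the y-axis at the gridline y = 0; it meets the x-axis at x = 0 (among the integer gridlines).
Finally, fitting integer coefficients to these (and the overall shape) gives p.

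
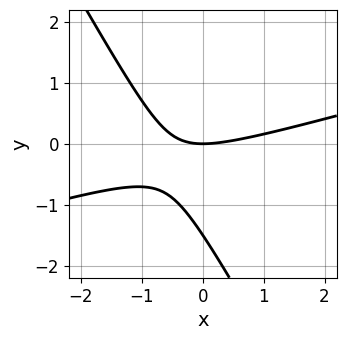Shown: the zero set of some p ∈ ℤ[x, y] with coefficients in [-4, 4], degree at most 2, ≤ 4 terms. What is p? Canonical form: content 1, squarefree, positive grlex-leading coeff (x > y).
x^2 - 3*x*y - 2*y^2 - 3*y

First, the degree is 2 — a generic line meets the curve in up to 2 points.
Then, from the visible intercepts: one y-axis crossing is at y = 0; it meets the x-axis at x = 0 (among the integer gridlines).
Finally, together with the visible shape, these determine p as stated.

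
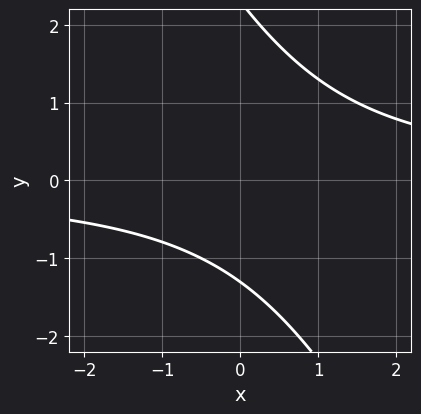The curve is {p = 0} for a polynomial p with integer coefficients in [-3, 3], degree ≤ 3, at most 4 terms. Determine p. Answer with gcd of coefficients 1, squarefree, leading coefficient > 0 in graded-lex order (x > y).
2*x*y + y^2 - y - 3

First, deg p = 2. A generic line meets the curve in up to 2 points.
Then, checking where it meets the axes: the curve avoids every integer x-axis point in the box.
Finally, solving for integer coefficients yields p as stated.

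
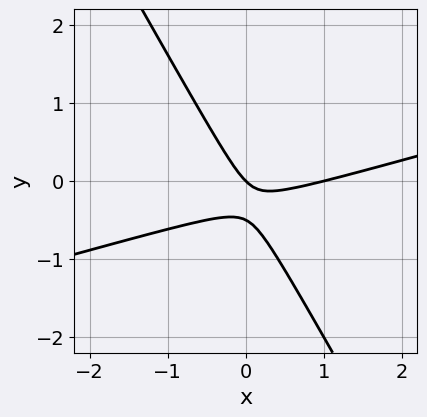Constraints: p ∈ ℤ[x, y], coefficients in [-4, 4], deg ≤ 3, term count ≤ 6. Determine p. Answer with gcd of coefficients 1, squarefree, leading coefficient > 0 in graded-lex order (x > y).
(a) The degree is 2 — the shape is more complex than any degree-1 curve.
(b) Observable constraints: it meets the y-axis at y = 0 (among the integer gridlines); among the integer gridlines, it crosses the x-axis at x ∈ {0, 1}.
(c) These observations pin down the coefficients.

x^2 - 3*x*y - 2*y^2 - x - y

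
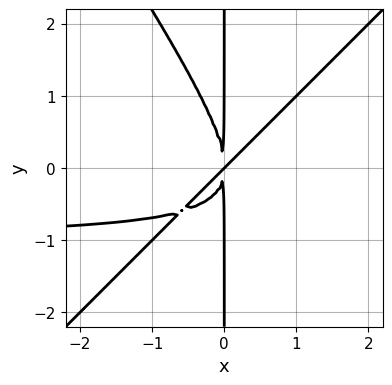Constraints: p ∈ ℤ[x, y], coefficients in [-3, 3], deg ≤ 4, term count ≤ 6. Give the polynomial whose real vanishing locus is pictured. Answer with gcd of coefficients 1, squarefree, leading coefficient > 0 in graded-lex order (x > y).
3*x^3*y - x^2*y^2 - 2*x*y^3 + 3*x^3 - 3*x^2*y

1. The degree is 4 — a generic line meets the curve in up to 4 points.
2. From the axis intercepts and sections: it meets the x-axis at x = 0 (among the integer gridlines); the visible y-axis segment lies entirely on the curve.
3. These observations pin down the coefficients.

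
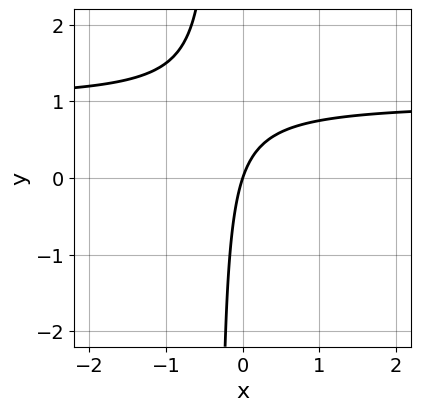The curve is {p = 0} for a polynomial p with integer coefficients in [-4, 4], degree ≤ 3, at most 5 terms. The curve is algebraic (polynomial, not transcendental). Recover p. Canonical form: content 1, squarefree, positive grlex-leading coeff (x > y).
deg p = 2. The shape is more complex than any degree-1 curve.
Checking where it meets the axes: one x-axis crossing is at x = 0; it crosses the y-axis at the gridline y = 0.
Fitting integer coefficients to these (and the overall shape) gives p.

3*x*y - 3*x + y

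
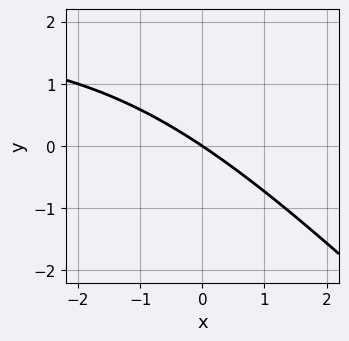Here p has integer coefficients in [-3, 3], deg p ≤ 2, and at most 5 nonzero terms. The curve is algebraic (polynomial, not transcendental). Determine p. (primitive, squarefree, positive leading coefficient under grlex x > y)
deg p = 2.
Observable constraints: it meets the x-axis at x = 0 (among the integer gridlines); one y-axis crossing is at y = 0.
Solving for integer coefficients yields p as stated.

x*y + y^2 - 2*x - 3*y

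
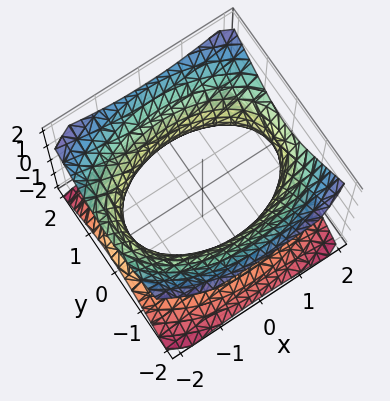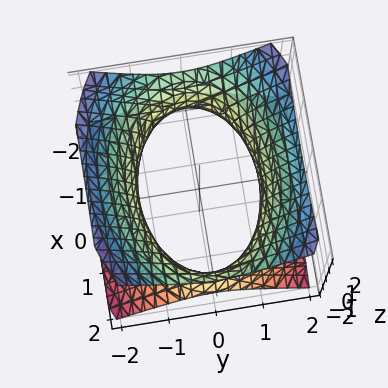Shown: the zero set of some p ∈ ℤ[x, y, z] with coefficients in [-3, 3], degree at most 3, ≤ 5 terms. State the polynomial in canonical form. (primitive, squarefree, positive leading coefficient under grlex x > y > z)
x^2 + 2*y^2 - 2*z^2 - 3

First, deg p = 2. An hourglass — one-sheet hyperboloid; a quadric.
Then, symmetries: the z ↦ −z reflection is a symmetry, so z appears only in even powers; mirror symmetry x ↦ −x ⇒ only even powers of x; the y ↦ −y reflection is a symmetry, so y appears only in even powers.
Then, from the axis intercepts and sections: it misses every integer gridline on the z-axis.
Finally, together with the visible shape, these determine p as stated.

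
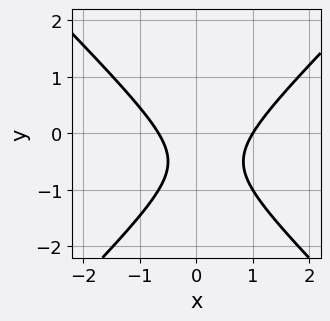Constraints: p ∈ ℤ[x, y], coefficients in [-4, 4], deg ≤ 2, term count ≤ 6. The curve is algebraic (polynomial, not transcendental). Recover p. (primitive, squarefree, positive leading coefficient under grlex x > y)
3*x^2 - 3*y^2 - x - 3*y - 2

deg p = 2.
Reading off the gridlines: it meets the x-axis at x = 1 (among the integer gridlines); it misses every integer gridline on the y-axis.
Assembling these constraints gives the stated polynomial.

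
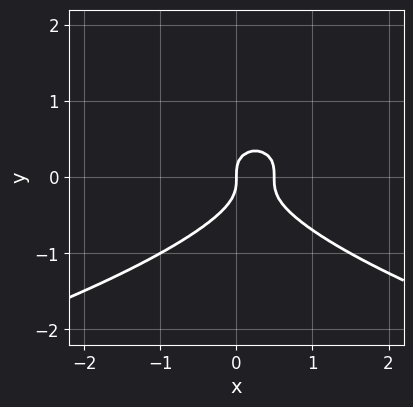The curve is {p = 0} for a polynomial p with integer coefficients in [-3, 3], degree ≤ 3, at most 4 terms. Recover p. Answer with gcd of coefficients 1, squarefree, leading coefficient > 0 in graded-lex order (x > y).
First, deg p = 3. No degree-2 curve has this shape.
Then, observable constraints: it meets the y-axis at y = 0 (among the integer gridlines); it meets the x-axis at x = 0 (among the integer gridlines).
Finally, matching integer coefficients to the picture gives p.

3*y^3 + 2*x^2 - x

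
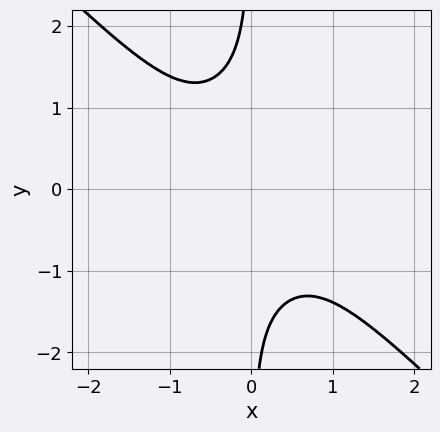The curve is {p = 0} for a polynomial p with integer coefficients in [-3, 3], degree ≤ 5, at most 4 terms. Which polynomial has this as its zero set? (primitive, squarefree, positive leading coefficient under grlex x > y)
3*x^4 + 3*x*y^3 + 2*x^2 + 3

The degree is 4 — a generic line meets the curve in up to 4 points.
From the axis intercepts and sections: no y-intercept at any integer in the box; the curve avoids every integer x-axis point in the box.
Assembling these constraints gives the stated polynomial.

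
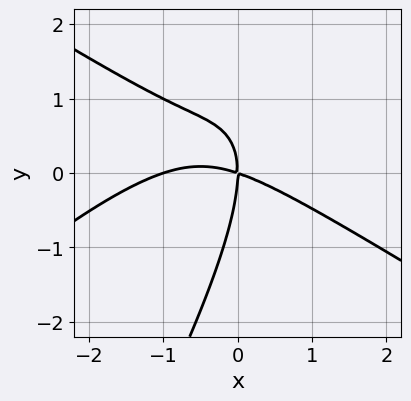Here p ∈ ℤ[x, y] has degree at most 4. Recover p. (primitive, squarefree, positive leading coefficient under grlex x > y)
x^3 - 2*x*y^2 + y^3 + x^2 + 3*x*y

1. The degree is 3 — a generic line meets the curve in up to 3 points.
2. From the visible intercepts: one y-axis crossing is at y = 0; among the integer gridlines, it crosses the x-axis at x ∈ {-1, 0}.
3. Matching integer coefficients to the picture gives p.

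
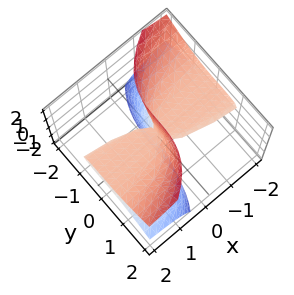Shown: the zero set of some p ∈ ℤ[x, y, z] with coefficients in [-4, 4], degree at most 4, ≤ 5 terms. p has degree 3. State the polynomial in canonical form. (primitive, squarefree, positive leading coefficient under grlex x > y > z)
3*x*z^2 - y^3 - 2*x*z

1. The degree is 3 — the shape is more complex than any degree-2 surface.
2. From the axis intercepts and sections: every point of the x-axis in the box is on the surface; it meets the y-axis at y = 0 (among the integer gridlines); every point of the z-axis in the box is on the surface.
3. Solving for integer coefficients yields p as stated.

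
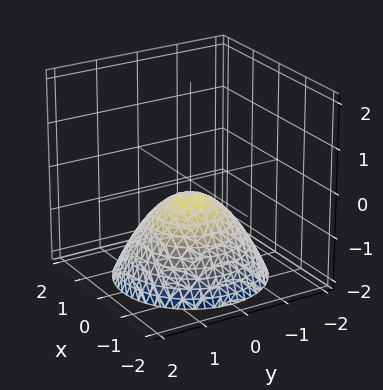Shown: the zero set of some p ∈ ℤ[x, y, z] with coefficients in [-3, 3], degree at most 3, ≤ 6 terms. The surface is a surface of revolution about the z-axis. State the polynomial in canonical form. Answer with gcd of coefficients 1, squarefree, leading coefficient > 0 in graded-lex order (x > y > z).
2*x^2 + 2*y^2 + 3*z + 1

(a) deg p = 2.
(b) Symmetries: every cross-section ⟂ z is a circle, so x, y appear only via x² + y².
(c) From the axis intercepts and sections: the surface avoids every integer x-axis point in the box; no y-intercept at any integer in the box.
(d) Together with the visible shape, these determine p as stated.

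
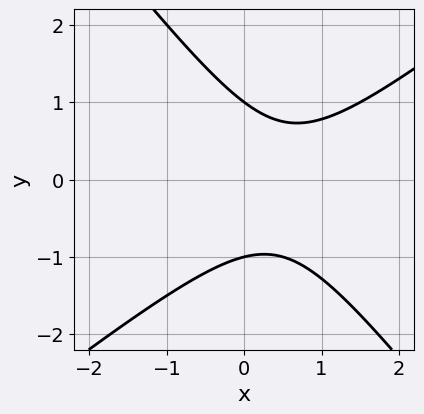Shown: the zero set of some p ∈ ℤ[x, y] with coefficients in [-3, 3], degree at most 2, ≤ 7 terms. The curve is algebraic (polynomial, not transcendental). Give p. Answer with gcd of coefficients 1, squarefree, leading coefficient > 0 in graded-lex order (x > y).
2*x^2 - x*y - 2*y^2 - 2*x + 2

(a) deg p = 2.
(b) Reading off the gridlines: among the integer gridlines, it crosses the y-axis at y ∈ {-1, 1}; it misses every integer gridline on the x-axis.
(c) Assembling these constraints gives the stated polynomial.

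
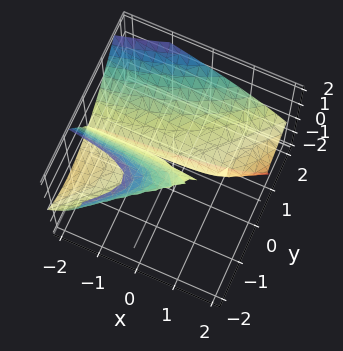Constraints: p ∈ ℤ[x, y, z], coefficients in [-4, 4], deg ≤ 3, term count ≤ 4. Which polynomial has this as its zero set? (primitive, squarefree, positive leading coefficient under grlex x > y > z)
x*y^2 - y^3 + 2*y*z + z^2

1. The picture has 2 separate pieces.
2. Degree: a generic line meets the surface in up to 3 points, so deg p = 3.
3. From the visible intercepts: the visible x-axis segment lies entirely on the surface; one z-axis crossing is at z = 0; it meets the y-axis at y = 0 (among the integer gridlines).
4. Assembling these constraints gives the stated polynomial.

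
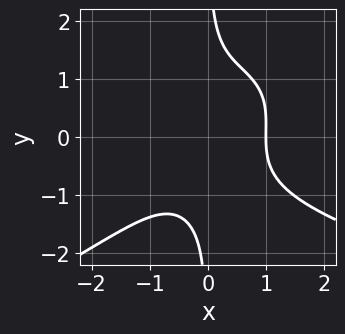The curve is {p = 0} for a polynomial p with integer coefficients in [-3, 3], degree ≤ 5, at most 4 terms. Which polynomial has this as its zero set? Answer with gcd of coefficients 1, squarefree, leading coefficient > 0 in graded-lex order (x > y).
1. The degree is 4 — the shape is more complex than any degree-3 curve.
2. From the visible intercepts: no y-intercept at any integer in the box; one x-axis crossing is at x = 1.
3. Assembling these constraints gives the stated polynomial.

x^2*y^2 - 3*x*y^3 - 3*x^3 + 3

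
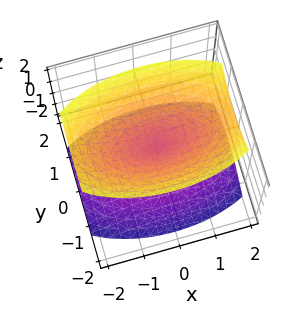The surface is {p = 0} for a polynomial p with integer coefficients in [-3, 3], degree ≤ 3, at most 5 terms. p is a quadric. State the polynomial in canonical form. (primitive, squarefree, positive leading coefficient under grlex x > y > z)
1. The picture has 2 separate pieces. Treating them together as one polynomial.
2. The degree is 2 — a double cone through the origin; a quadric.
3. Symmetries: mirror symmetry x ↦ −x ⇒ only even powers of x; it's symmetric under y → −y, forcing even powers of y; the z ↦ −z reflection is a symmetry, so z appears only in even powers.
4. From the axis intercepts and sections: one x-axis crossing is at x = 0; it crosses the y-axis at the gridline y = 0.
5. Solving for integer coefficients yields p as stated.

x^2 + 3*y^2 - 2*z^2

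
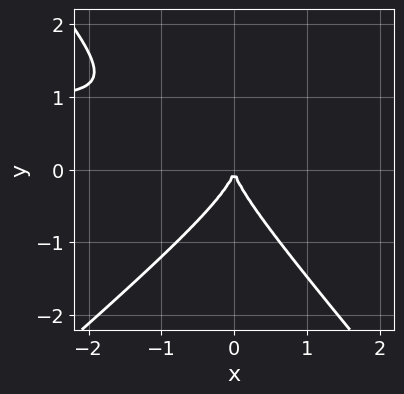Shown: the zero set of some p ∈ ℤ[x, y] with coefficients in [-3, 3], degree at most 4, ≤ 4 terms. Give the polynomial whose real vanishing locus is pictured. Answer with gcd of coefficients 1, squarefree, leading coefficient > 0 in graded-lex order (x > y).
3*x^2*y - x*y^2 - 3*y^3 - 3*x^2

(a) Degree: the shape is more complex than any degree-2 curve, so deg p = 3.
(b) From the visible intercepts: it crosses the y-axis at the gridline y = 0; it crosses the x-axis at the gridline x = 0.
(c) Fitting integer coefficients to these (and the overall shape) gives p.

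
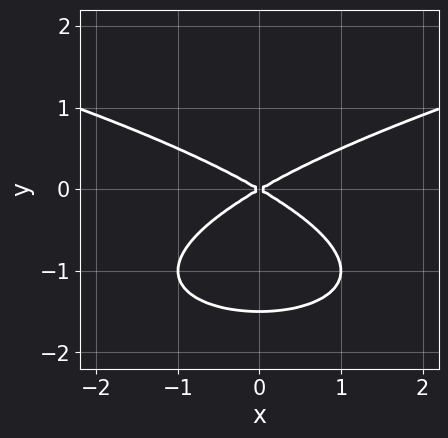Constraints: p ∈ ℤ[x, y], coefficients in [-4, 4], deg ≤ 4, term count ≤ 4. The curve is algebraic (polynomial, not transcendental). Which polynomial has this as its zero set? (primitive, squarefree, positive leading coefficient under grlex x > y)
2*y^3 - x^2 + 3*y^2

The degree is 3 — the shape is more complex than any degree-2 curve.
Symmetries: mirror symmetry x ↦ −x ⇒ only even powers of x.
From the axis intercepts and sections: one x-axis crossing is at x = 0; it meets the y-axis at y = 0 (among the integer gridlines).
Matching integer coefficients to the picture gives p.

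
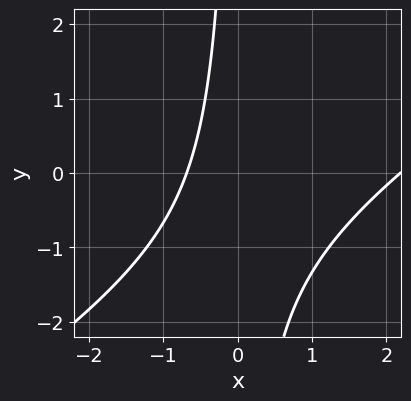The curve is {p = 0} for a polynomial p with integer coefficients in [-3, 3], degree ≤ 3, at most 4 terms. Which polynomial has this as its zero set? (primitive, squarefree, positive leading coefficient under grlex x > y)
2*x^2 - 3*x*y - 3*x - 3

1. The degree is 2 — no degree-1 curve has this shape.
2. Checking where it meets the axes: no y-intercept at any integer in the box.
3. The integer polynomial consistent with all of this is the stated p.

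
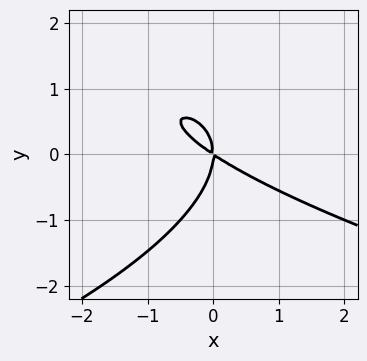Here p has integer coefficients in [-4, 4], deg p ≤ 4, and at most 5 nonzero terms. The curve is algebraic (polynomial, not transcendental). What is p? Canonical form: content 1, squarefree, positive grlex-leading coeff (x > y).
2*y^3 + 2*x^2 + 3*x*y

1. The degree is 3 — the shape is more complex than any degree-2 curve.
2. Against the integer gridlines: it meets the x-axis at x = 0 (among the integer gridlines); one y-axis crossing is at y = 0.
3. Together with the visible shape, these determine p as stated.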